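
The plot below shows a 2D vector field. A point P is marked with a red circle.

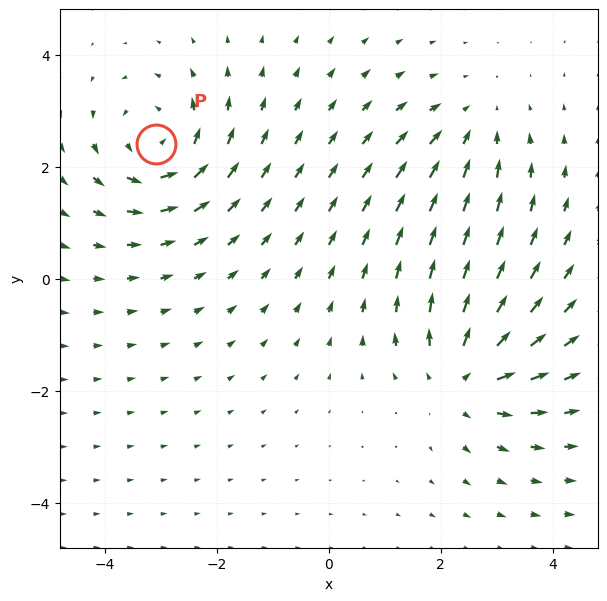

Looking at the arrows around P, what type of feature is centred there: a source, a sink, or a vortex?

vortex

At P (-3.1, 2.4) the arrows circulate counterclockwise. Divergence ≈0, curl about +5 — near-zero divergence with nonzero curl is a vortex.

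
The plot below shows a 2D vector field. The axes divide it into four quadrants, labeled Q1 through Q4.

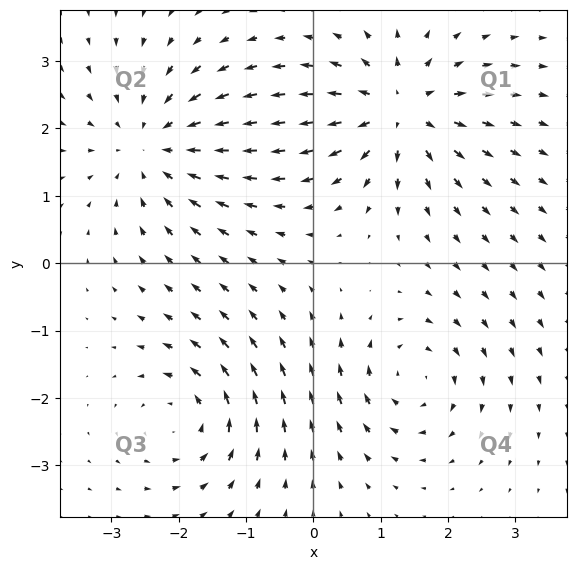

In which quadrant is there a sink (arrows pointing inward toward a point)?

The sink sits at approximately (-2.4, 1.7), which lies in quadrant Q2. The divergence there is about -3, negative as expected for a sink.

Q2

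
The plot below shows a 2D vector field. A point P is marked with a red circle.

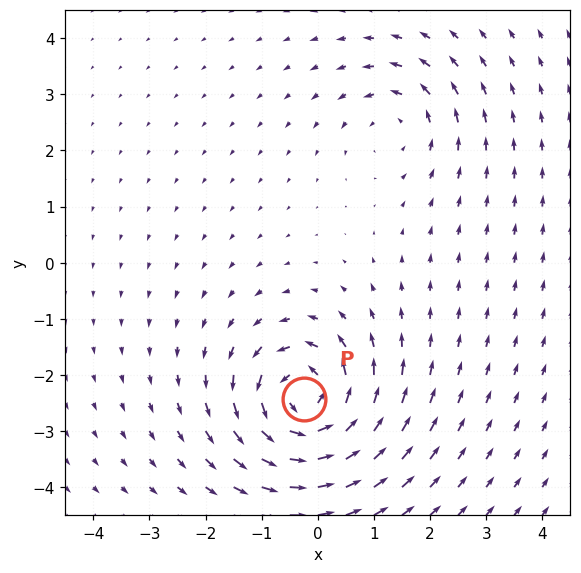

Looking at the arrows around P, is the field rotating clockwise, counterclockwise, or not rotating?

Near P at (-0.2, -2.4) the arrows circulate counterclockwise. The curl (z-component) there is about +7; positive curl means counterclockwise rotation.

counterclockwise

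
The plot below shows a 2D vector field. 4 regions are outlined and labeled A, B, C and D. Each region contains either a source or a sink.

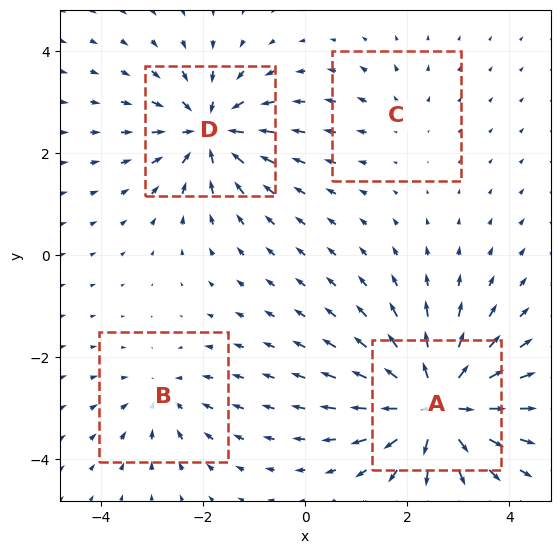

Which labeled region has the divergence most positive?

Divergence at each region's feature centre — A: about +9, B: about -4, C: about +2, D: about -6. Region A is most positive.

A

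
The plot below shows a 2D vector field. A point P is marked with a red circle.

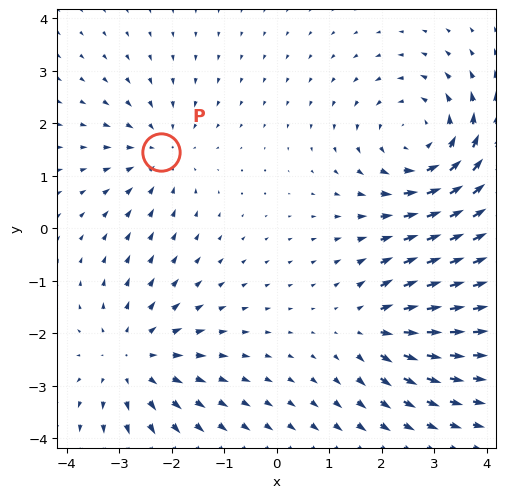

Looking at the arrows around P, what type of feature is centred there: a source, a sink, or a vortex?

At P (-2.2, 1.5) the arrows converge inward. Divergence about -3, curl ≈0 — negative divergence with near-zero curl is a sink.

sink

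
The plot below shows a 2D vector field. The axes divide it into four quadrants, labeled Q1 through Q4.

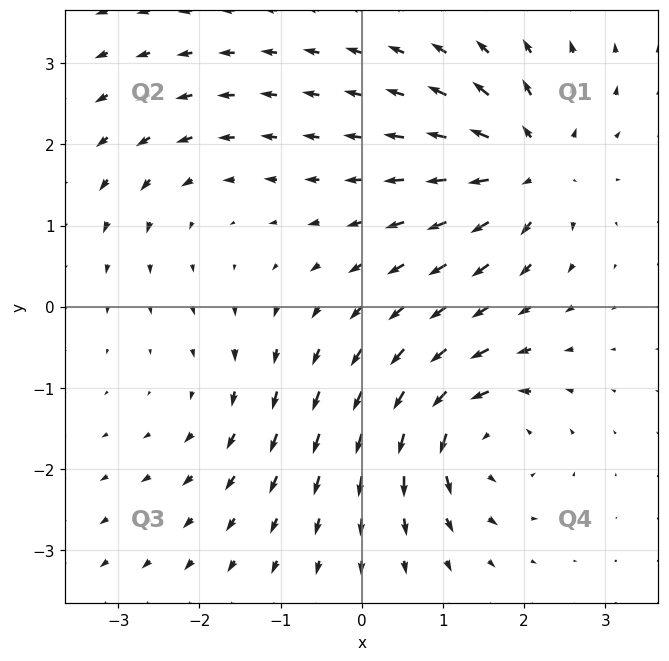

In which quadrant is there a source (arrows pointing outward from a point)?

Q1

The source sits at approximately (2.1, 1.7), which lies in quadrant Q1. The divergence there is about +7, positive as expected for a source.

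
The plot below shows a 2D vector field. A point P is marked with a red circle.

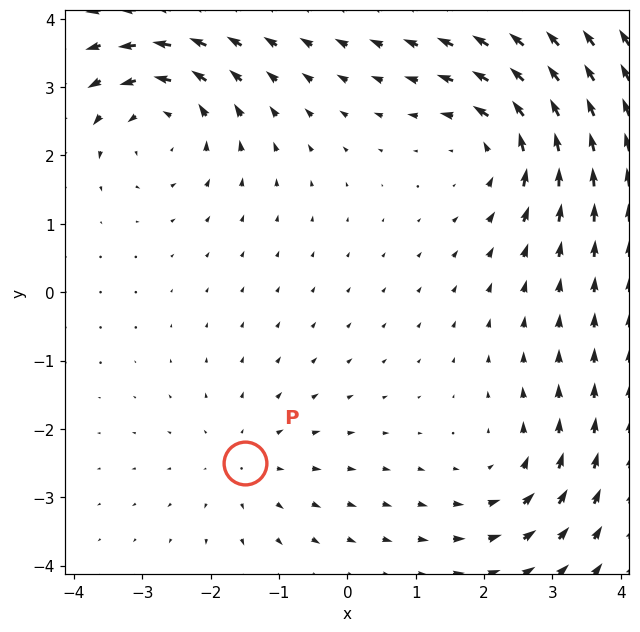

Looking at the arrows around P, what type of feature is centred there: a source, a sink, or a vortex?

source

At P (-1.5, -2.5) the arrows spread outward. Divergence about +2, curl ≈0 — positive divergence with near-zero curl is a source.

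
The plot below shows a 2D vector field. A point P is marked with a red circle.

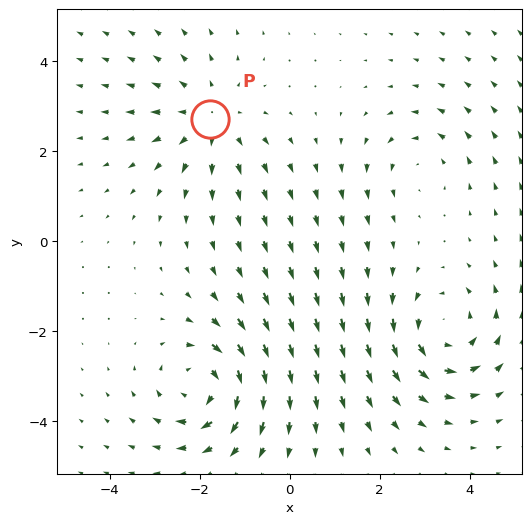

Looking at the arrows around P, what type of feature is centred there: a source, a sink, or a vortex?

source

At P (-1.8, 2.7) the arrows spread outward. Divergence about +4, curl ≈0 — positive divergence with near-zero curl is a source.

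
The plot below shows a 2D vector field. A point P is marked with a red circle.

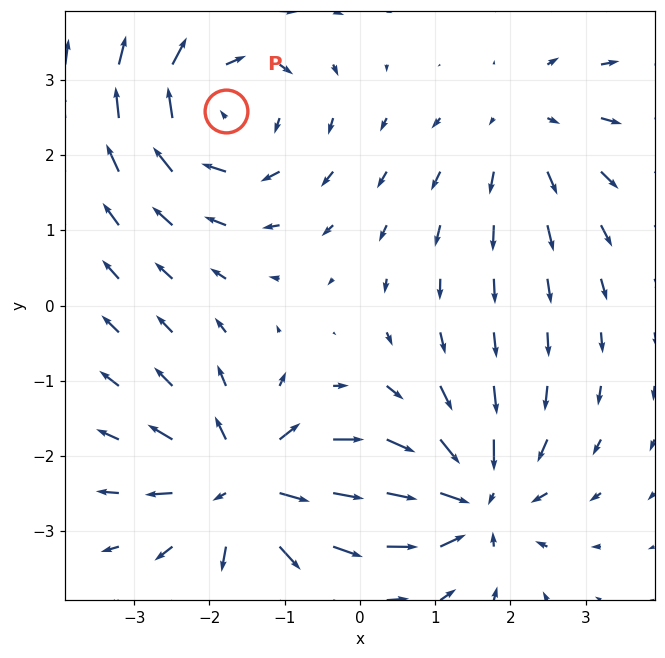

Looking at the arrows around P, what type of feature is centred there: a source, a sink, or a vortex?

At P (-1.8, 2.6) the arrows circulate clockwise. Divergence ≈0, curl about -5 — near-zero divergence with nonzero curl is a vortex.

vortex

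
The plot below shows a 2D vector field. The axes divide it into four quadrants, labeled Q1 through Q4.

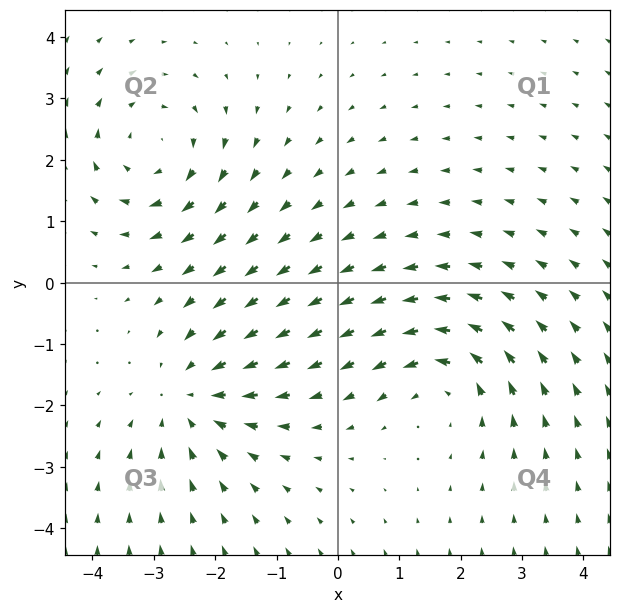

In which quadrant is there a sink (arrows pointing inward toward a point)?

Q3

The sink sits at approximately (-2.4, -1.9), which lies in quadrant Q3. The divergence there is about -3, negative as expected for a sink.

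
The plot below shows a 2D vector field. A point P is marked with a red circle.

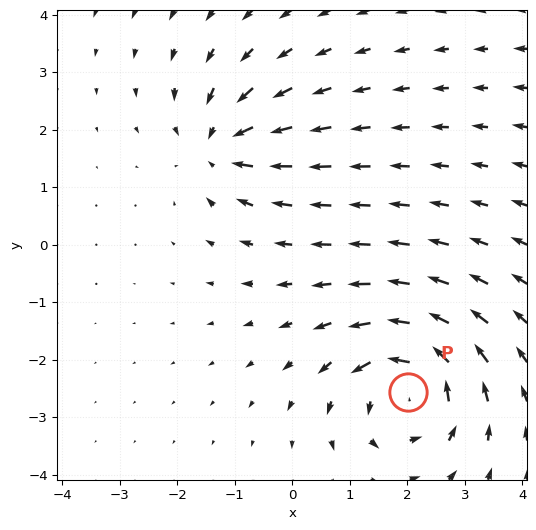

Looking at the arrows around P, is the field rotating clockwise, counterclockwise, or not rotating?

counterclockwise

Near P at (2.0, -2.6) the arrows circulate counterclockwise. The curl (z-component) there is about +4; positive curl means counterclockwise rotation.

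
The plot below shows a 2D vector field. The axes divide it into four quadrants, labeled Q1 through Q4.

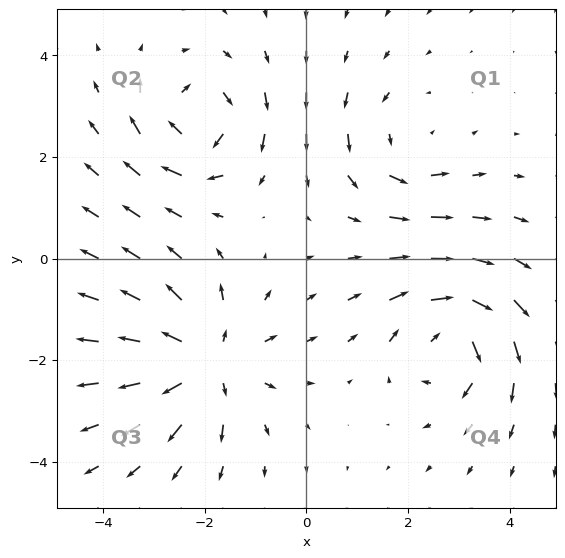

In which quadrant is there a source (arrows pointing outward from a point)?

Q3

The source sits at approximately (-1.9, -2.0), which lies in quadrant Q3. The divergence there is about +4, positive as expected for a source.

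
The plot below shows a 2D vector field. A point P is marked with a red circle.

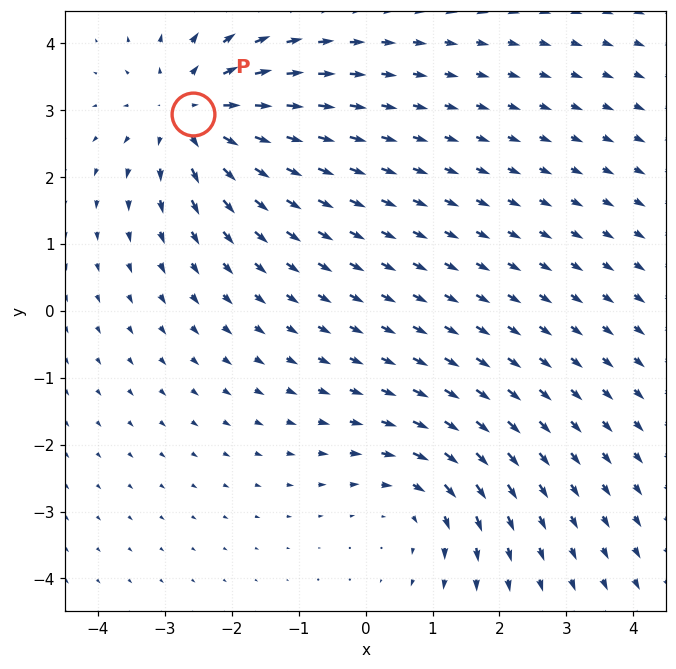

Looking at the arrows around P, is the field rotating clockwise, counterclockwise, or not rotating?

not rotating

Near P at (-2.6, 2.9) the arrows show no circulation. The curl there is ≈0.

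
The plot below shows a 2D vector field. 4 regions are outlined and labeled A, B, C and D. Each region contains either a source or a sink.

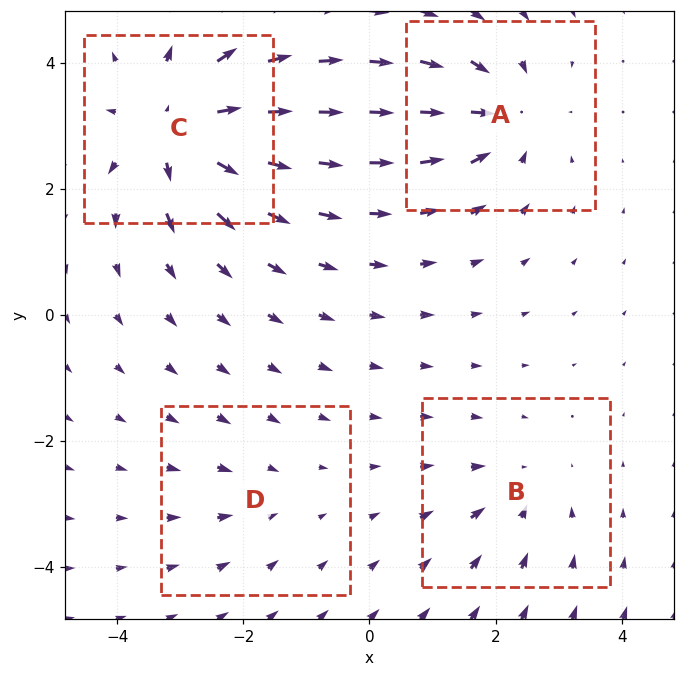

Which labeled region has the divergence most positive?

Divergence at each region's feature centre — A: about -5, B: about -3, C: about +7, D: about -2. Region C is most positive.

C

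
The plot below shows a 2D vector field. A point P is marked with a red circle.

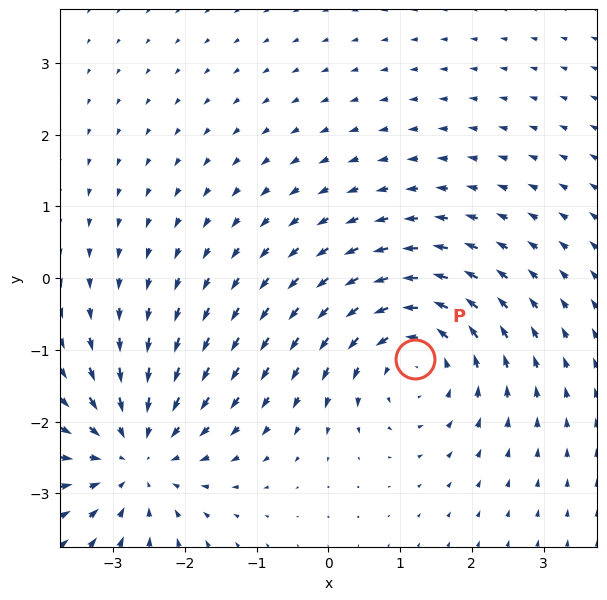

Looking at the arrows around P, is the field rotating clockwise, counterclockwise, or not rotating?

Near P at (1.2, -1.1) the arrows circulate counterclockwise. The curl (z-component) there is about +4; positive curl means counterclockwise rotation.

counterclockwise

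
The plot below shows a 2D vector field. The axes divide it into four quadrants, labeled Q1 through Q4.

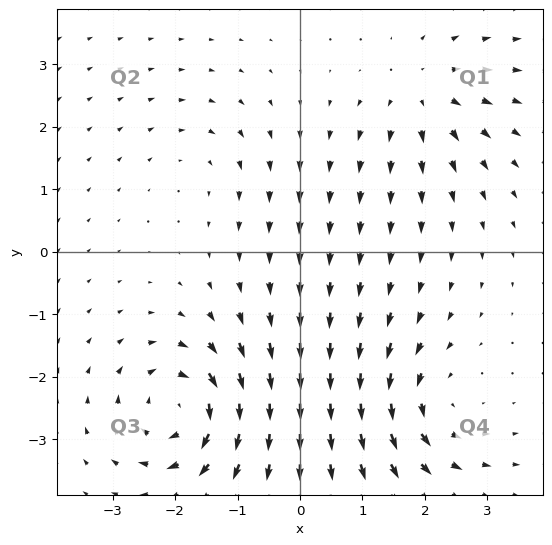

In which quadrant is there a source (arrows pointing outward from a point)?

Q1

The source sits at approximately (2.0, 2.5), which lies in quadrant Q1. The divergence there is about +4, positive as expected for a source.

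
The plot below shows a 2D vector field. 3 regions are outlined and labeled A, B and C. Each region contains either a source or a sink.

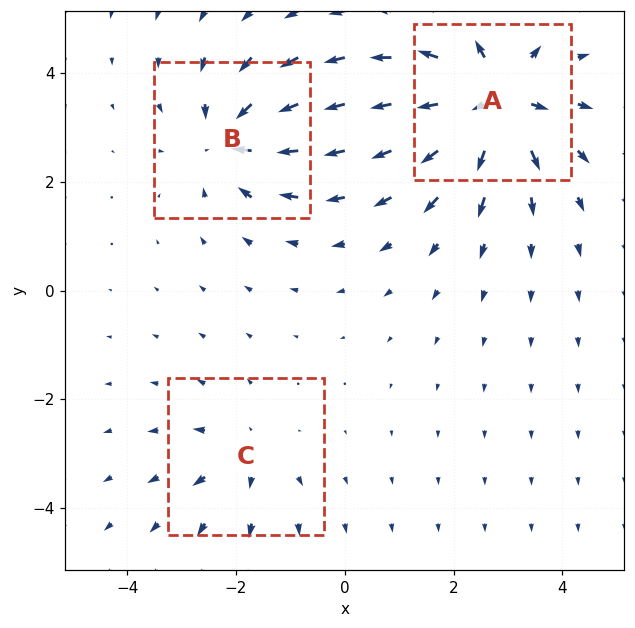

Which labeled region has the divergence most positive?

A

Divergence at each region's feature centre — A: about +6, B: about -4, C: about +2. Region A is most positive.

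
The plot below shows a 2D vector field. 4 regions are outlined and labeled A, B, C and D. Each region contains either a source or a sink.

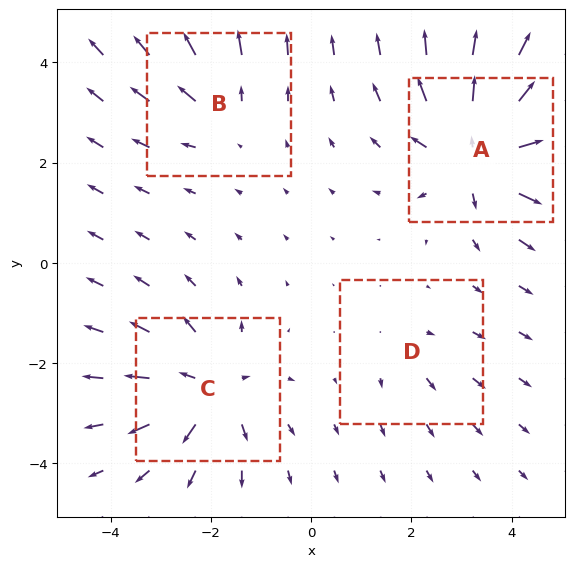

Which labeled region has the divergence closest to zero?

Divergence at each region's feature centre — A: about +8, B: about +4, C: about +6, D: about +2. Region D is closest to zero.

D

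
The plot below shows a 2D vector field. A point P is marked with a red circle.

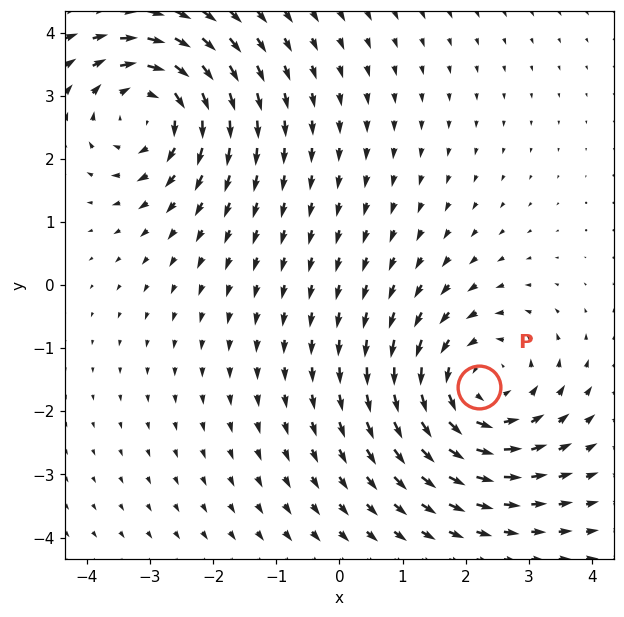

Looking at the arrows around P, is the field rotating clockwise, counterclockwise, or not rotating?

Near P at (2.2, -1.6) the arrows circulate counterclockwise. The curl (z-component) there is about +4; positive curl means counterclockwise rotation.

counterclockwise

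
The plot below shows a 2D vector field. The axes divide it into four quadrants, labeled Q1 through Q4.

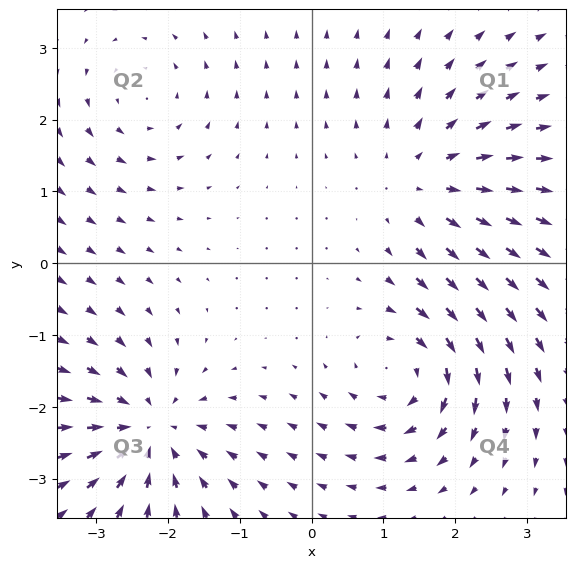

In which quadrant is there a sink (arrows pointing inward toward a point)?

The sink sits at approximately (-2.3, -2.3), which lies in quadrant Q3. The divergence there is about -5, negative as expected for a sink.

Q3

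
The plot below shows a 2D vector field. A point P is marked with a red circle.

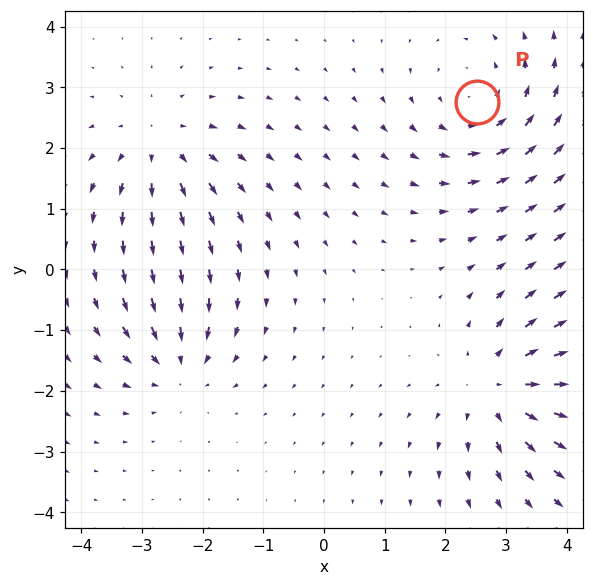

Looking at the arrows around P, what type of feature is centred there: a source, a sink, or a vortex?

vortex

At P (2.5, 2.8) the arrows circulate counterclockwise. Divergence ≈0, curl about +4 — near-zero divergence with nonzero curl is a vortex.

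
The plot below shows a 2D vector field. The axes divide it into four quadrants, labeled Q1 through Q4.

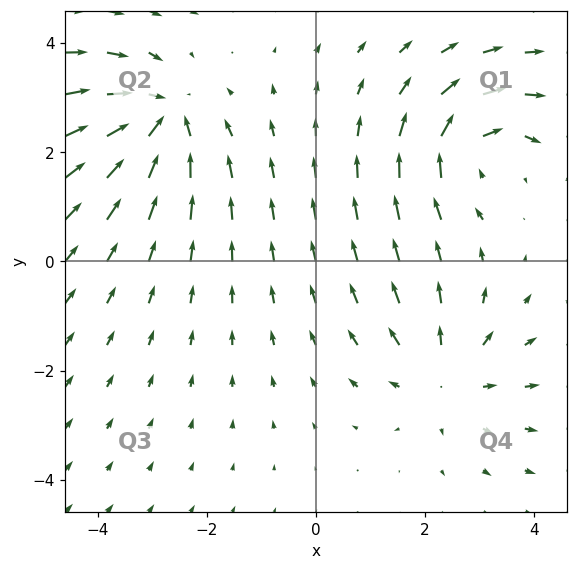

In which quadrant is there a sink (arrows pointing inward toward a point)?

The sink sits at approximately (-2.9, 2.6), which lies in quadrant Q2. The divergence there is about -4, negative as expected for a sink.

Q2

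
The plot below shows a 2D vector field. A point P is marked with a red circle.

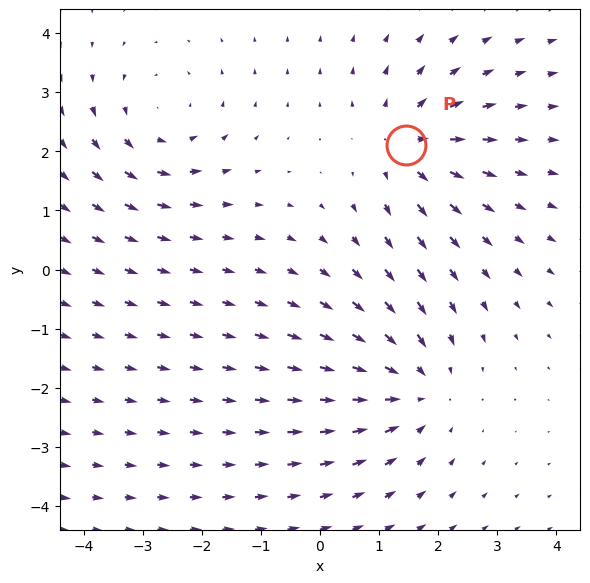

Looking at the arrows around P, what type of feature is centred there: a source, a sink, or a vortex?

source

At P (1.5, 2.1) the arrows spread outward. Divergence about +3, curl ≈0 — positive divergence with near-zero curl is a source.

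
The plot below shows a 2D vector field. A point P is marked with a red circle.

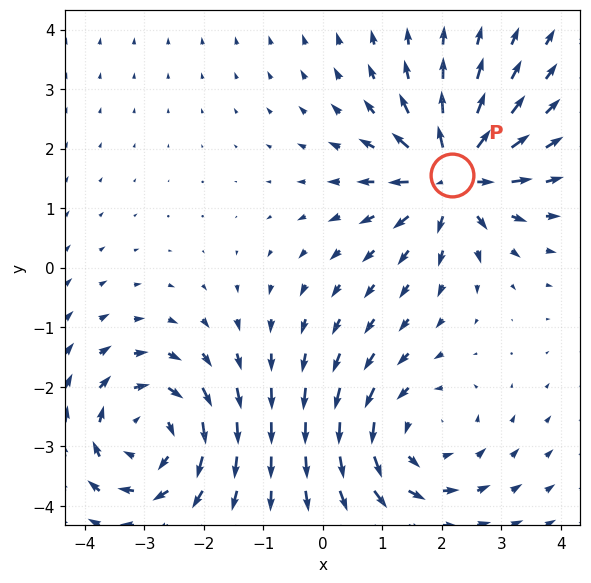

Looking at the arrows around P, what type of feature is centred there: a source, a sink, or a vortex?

source

At P (2.2, 1.6) the arrows spread outward. Divergence about +6, curl ≈0 — positive divergence with near-zero curl is a source.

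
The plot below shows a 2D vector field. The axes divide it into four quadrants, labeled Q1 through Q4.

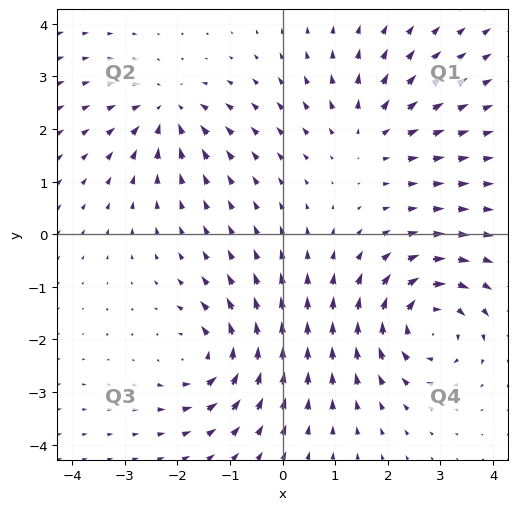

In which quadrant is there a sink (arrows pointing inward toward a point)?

Q2

The sink sits at approximately (-2.2, 2.3), which lies in quadrant Q2. The divergence there is about -5, negative as expected for a sink.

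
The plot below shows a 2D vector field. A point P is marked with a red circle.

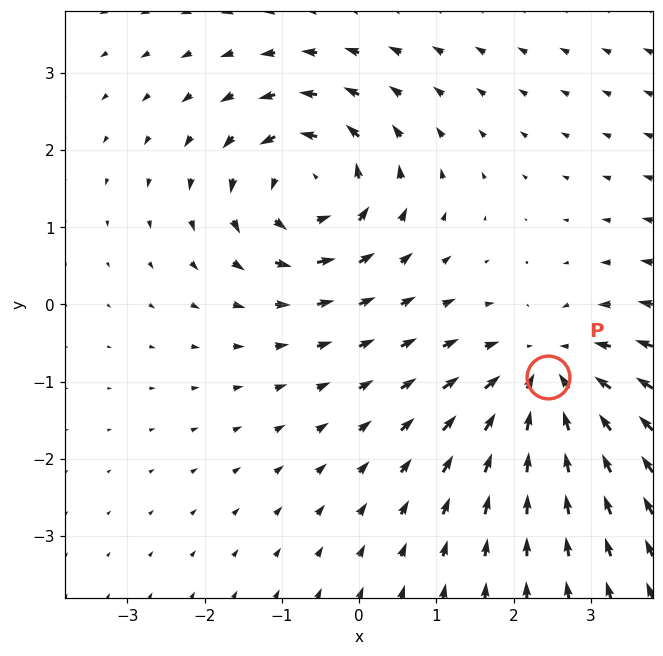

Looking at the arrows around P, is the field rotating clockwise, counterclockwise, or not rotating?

not rotating

Near P at (2.4, -0.9) the arrows show no circulation. The curl there is ≈0.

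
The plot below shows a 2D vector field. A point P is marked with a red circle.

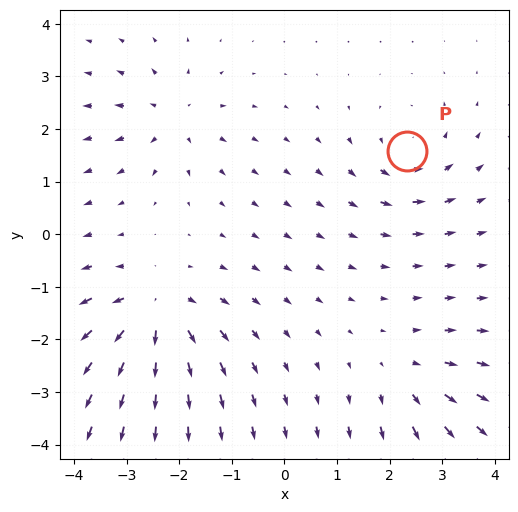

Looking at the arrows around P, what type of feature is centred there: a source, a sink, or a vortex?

At P (2.3, 1.6) the arrows circulate counterclockwise. Divergence ≈0, curl about +4 — near-zero divergence with nonzero curl is a vortex.

vortex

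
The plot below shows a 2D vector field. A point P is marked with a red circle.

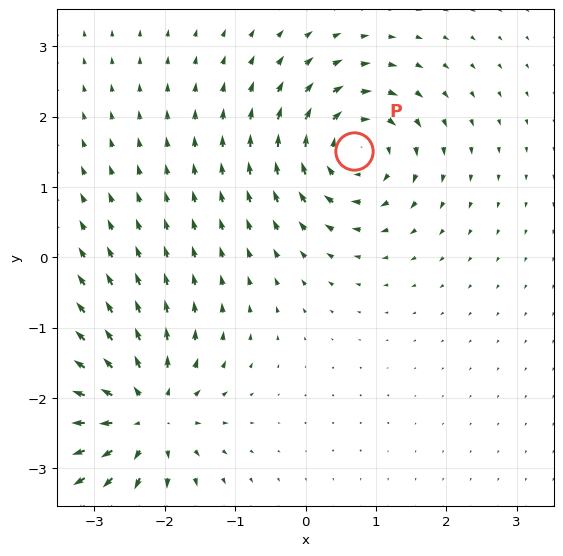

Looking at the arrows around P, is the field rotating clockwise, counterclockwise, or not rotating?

clockwise

Near P at (0.7, 1.5) the arrows circulate clockwise. The curl (z-component) there is about -6; negative curl means clockwise rotation.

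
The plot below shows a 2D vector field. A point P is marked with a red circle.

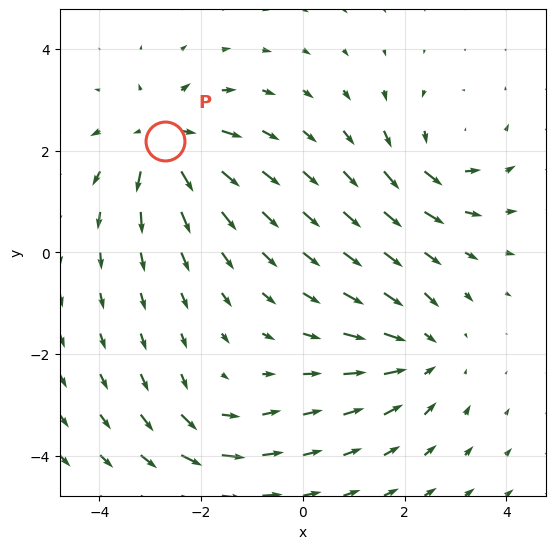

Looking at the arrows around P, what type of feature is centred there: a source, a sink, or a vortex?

At P (-2.7, 2.2) the arrows spread outward. Divergence about +6, curl ≈0 — positive divergence with near-zero curl is a source.

source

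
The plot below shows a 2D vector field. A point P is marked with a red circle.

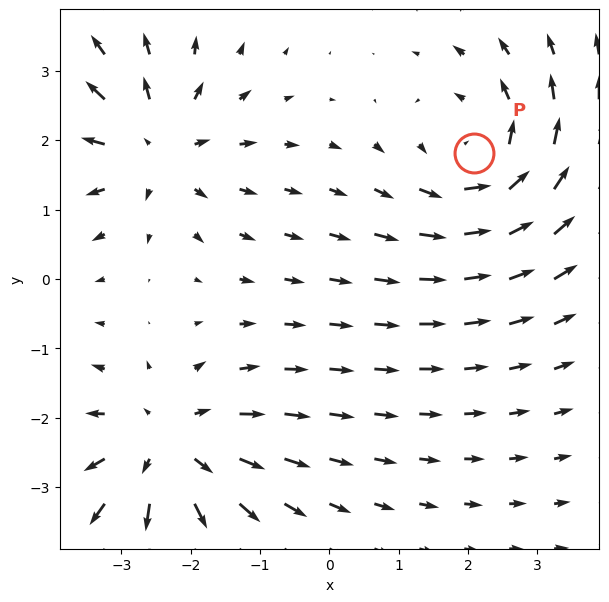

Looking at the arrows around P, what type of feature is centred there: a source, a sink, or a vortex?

vortex

At P (2.1, 1.8) the arrows circulate counterclockwise. Divergence ≈0, curl about +4 — near-zero divergence with nonzero curl is a vortex.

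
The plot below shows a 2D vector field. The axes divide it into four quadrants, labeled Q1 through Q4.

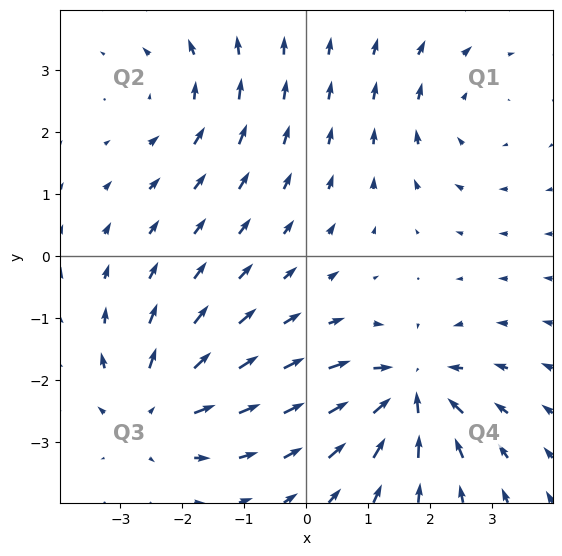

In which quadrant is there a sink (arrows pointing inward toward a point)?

Q4

The sink sits at approximately (1.7, -2.2), which lies in quadrant Q4. The divergence there is about -7, negative as expected for a sink.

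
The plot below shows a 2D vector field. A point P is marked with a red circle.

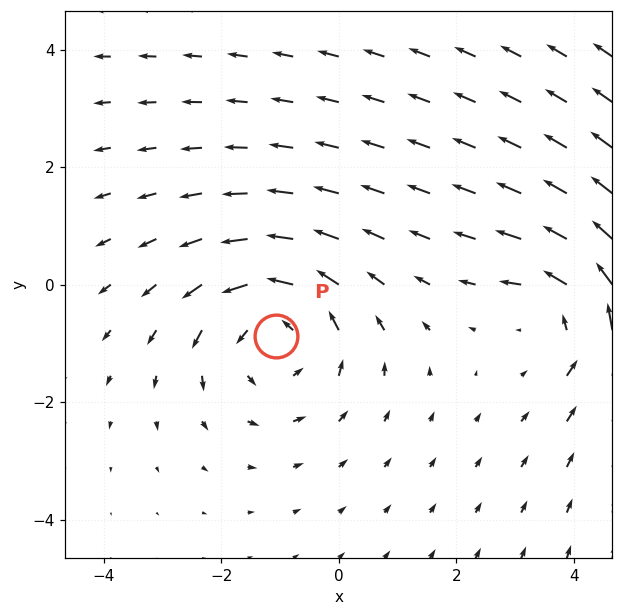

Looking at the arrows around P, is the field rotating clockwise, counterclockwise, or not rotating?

counterclockwise

Near P at (-1.1, -0.9) the arrows circulate counterclockwise. The curl (z-component) there is about +4; positive curl means counterclockwise rotation.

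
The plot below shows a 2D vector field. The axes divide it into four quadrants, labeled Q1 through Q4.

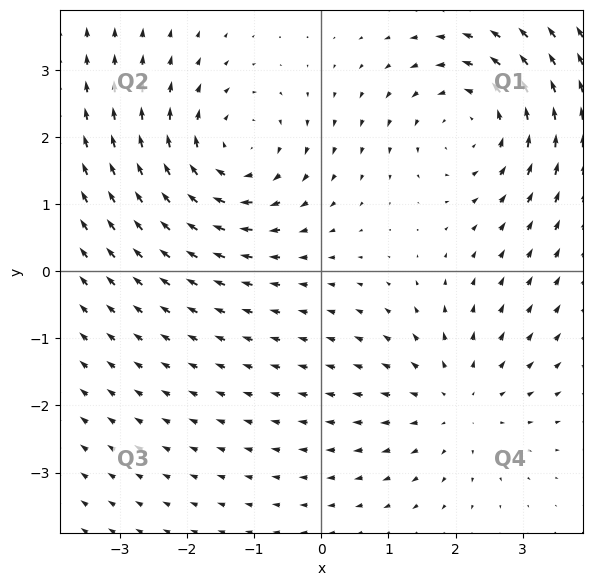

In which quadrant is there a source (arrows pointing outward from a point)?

The source sits at approximately (2.0, -2.0), which lies in quadrant Q4. The divergence there is about +3, positive as expected for a source.

Q4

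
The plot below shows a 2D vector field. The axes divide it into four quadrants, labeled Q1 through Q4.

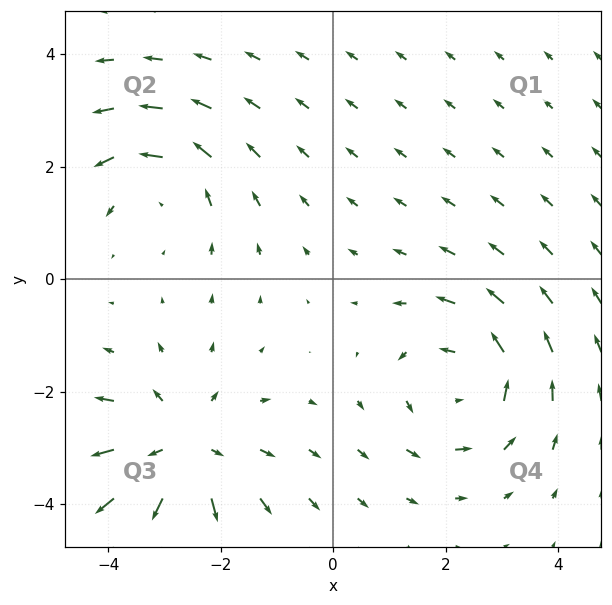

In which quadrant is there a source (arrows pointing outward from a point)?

The source sits at approximately (-2.7, -3.1), which lies in quadrant Q3. The divergence there is about +4, positive as expected for a source.

Q3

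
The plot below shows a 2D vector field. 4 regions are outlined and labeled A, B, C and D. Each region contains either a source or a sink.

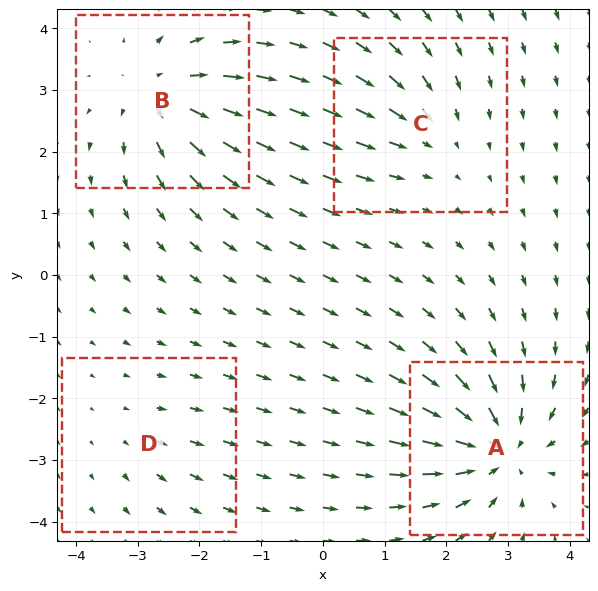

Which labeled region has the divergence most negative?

A

Divergence at each region's feature centre — A: about -7, B: about +6, C: about -3, D: about +2. Region A is most negative.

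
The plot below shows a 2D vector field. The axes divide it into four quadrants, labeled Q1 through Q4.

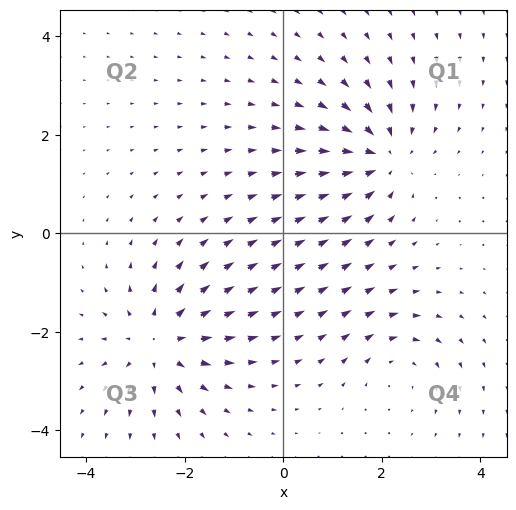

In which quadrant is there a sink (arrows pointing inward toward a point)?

Q1

The sink sits at approximately (2.0, 1.5), which lies in quadrant Q1. The divergence there is about -5, negative as expected for a sink.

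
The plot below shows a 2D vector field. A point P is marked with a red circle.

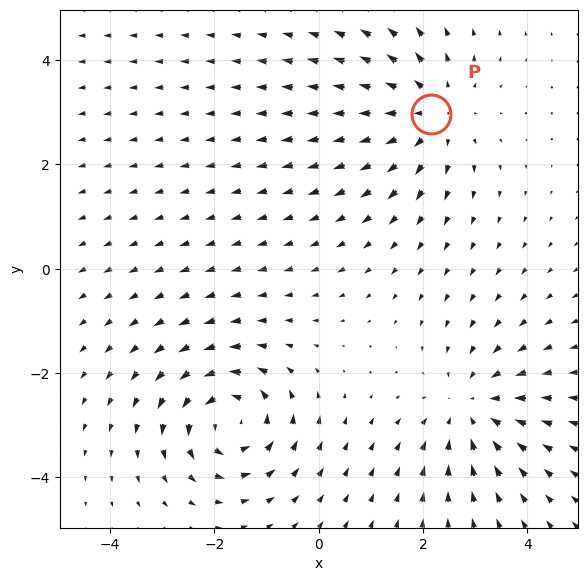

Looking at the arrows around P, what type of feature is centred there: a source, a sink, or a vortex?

At P (2.2, 3.0) the arrows spread outward. Divergence about +4, curl ≈0 — positive divergence with near-zero curl is a source.

source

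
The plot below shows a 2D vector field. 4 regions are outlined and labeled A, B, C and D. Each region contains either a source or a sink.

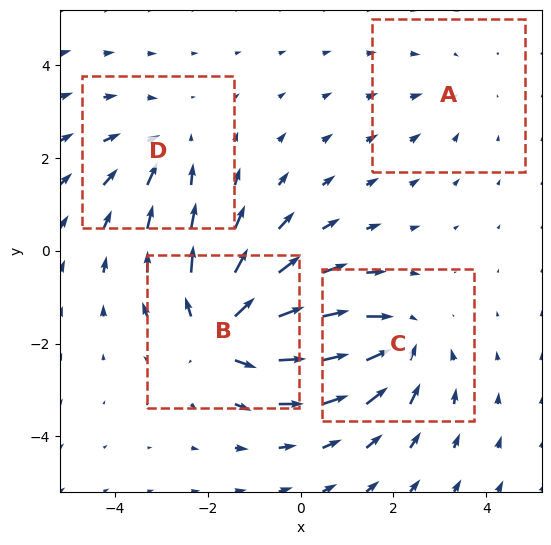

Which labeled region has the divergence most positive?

B

Divergence at each region's feature centre — A: about -2, B: about +7, C: about -5, D: about -3. Region B is most positive.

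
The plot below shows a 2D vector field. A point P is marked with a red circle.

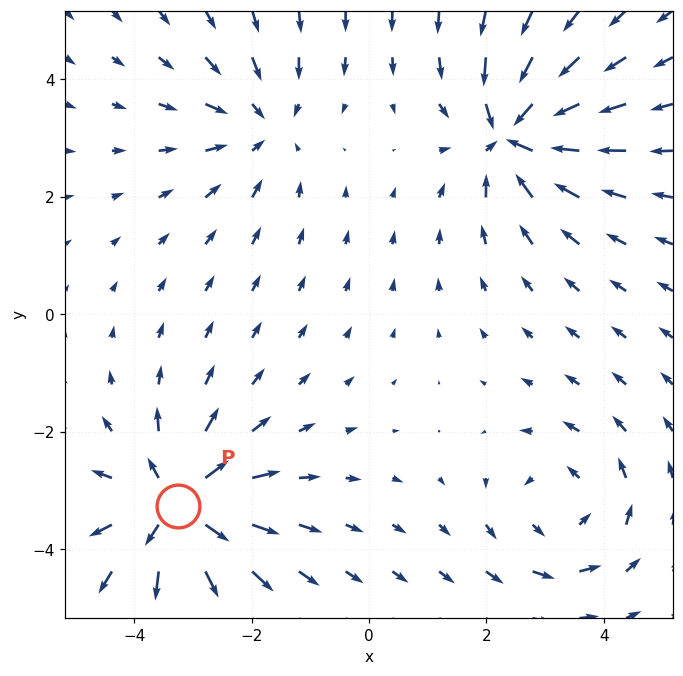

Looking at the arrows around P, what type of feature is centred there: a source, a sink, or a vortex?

At P (-3.3, -3.3) the arrows spread outward. Divergence about +6, curl ≈0 — positive divergence with near-zero curl is a source.

source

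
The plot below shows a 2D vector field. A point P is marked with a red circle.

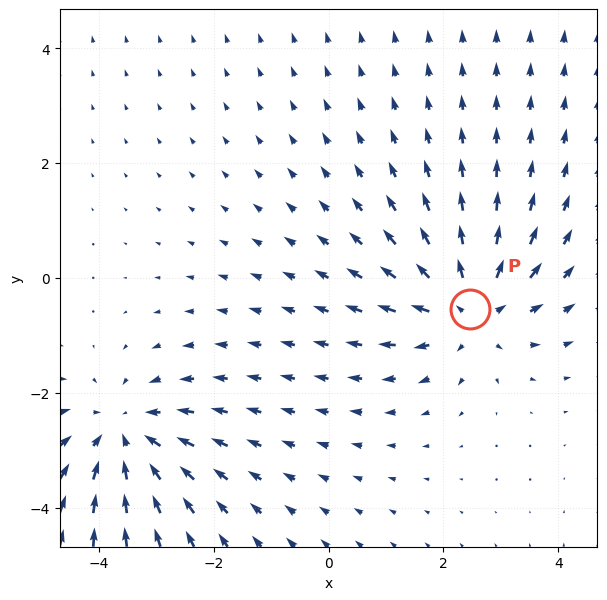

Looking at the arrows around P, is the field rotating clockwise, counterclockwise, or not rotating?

not rotating

Near P at (2.5, -0.5) the arrows show no circulation. The curl there is ≈0.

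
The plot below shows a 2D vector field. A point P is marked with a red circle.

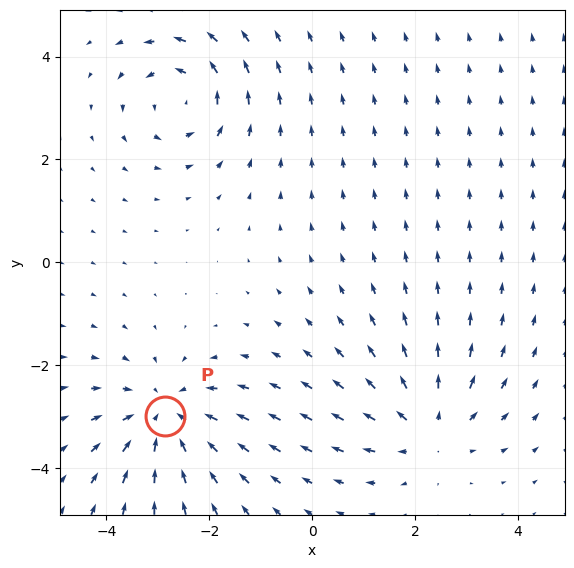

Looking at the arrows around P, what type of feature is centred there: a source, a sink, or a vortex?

sink

At P (-2.9, -3.0) the arrows converge inward. Divergence about -5, curl ≈0 — negative divergence with near-zero curl is a sink.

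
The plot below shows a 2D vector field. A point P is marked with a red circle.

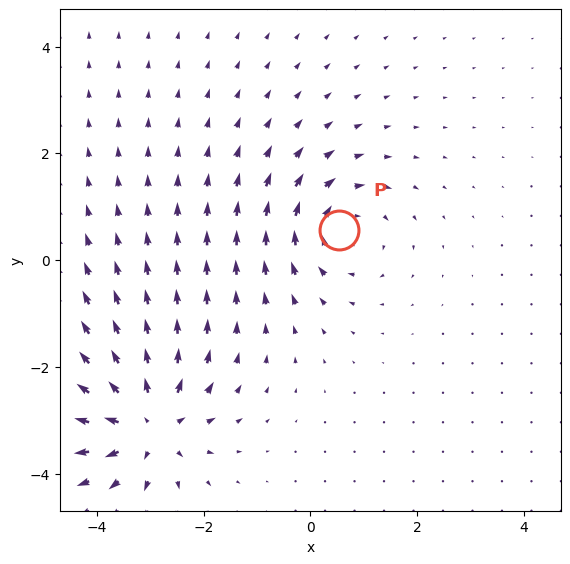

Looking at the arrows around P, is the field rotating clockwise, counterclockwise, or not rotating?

Near P at (0.5, 0.6) the arrows circulate clockwise. The curl (z-component) there is about -4; negative curl means clockwise rotation.

clockwise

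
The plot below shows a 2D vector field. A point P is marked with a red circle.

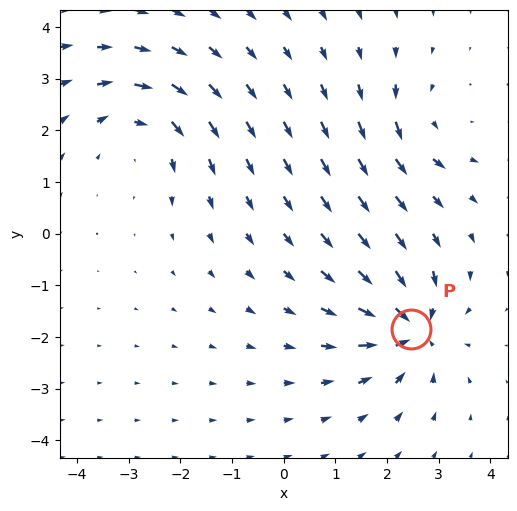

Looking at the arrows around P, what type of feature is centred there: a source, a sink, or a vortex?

sink

At P (2.5, -1.8) the arrows converge inward. Divergence about -6, curl ≈0 — negative divergence with near-zero curl is a sink.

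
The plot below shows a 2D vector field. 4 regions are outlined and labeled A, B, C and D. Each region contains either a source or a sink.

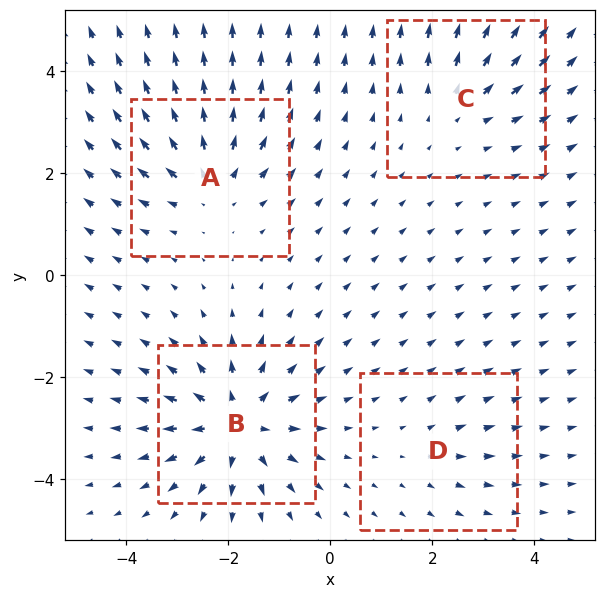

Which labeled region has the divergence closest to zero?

Divergence at each region's feature centre — A: about +5, B: about +7, C: about +3, D: about +2. Region D is closest to zero.

D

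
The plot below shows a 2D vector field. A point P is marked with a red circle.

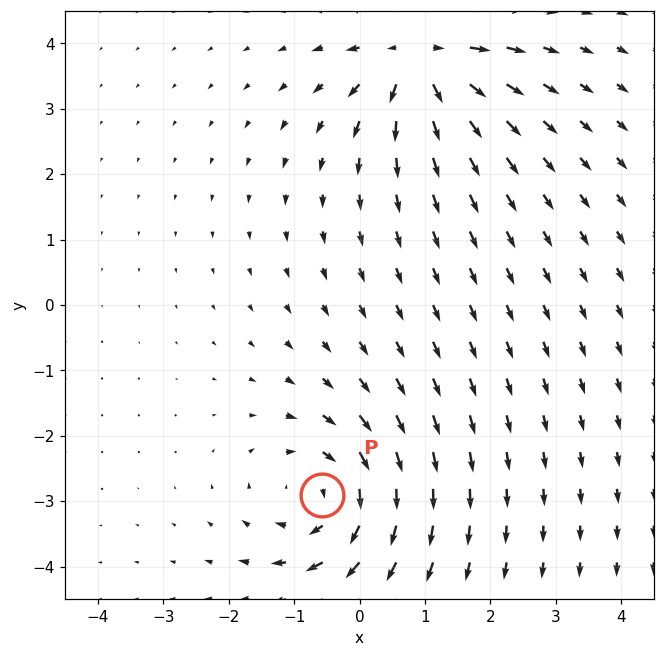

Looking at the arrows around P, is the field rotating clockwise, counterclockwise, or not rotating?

clockwise

Near P at (-0.6, -2.9) the arrows circulate clockwise. The curl (z-component) there is about -5; negative curl means clockwise rotation.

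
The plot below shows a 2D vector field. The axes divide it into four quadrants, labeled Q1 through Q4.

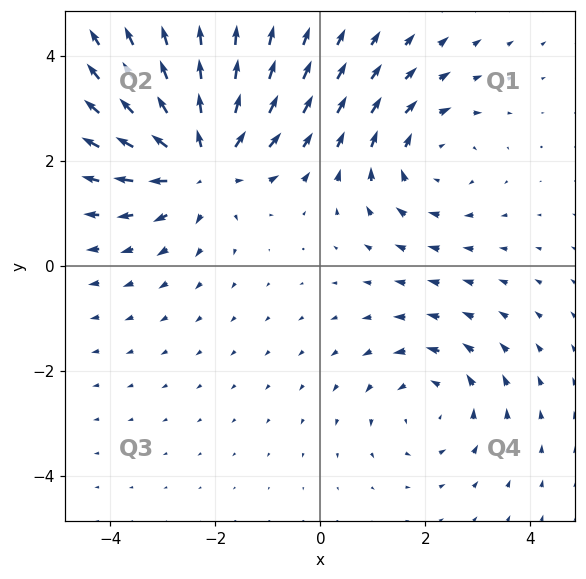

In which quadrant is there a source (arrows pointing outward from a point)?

Q2

The source sits at approximately (-2.3, 2.0), which lies in quadrant Q2. The divergence there is about +4, positive as expected for a source.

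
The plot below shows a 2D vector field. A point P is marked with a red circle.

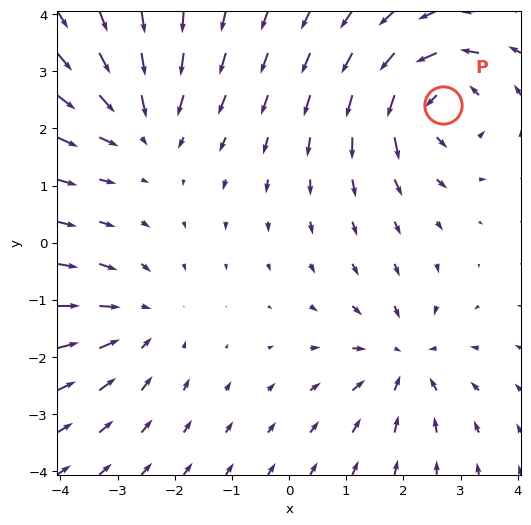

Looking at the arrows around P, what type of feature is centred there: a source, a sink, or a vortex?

At P (2.7, 2.4) the arrows circulate counterclockwise. Divergence ≈0, curl about +5 — near-zero divergence with nonzero curl is a vortex.

vortex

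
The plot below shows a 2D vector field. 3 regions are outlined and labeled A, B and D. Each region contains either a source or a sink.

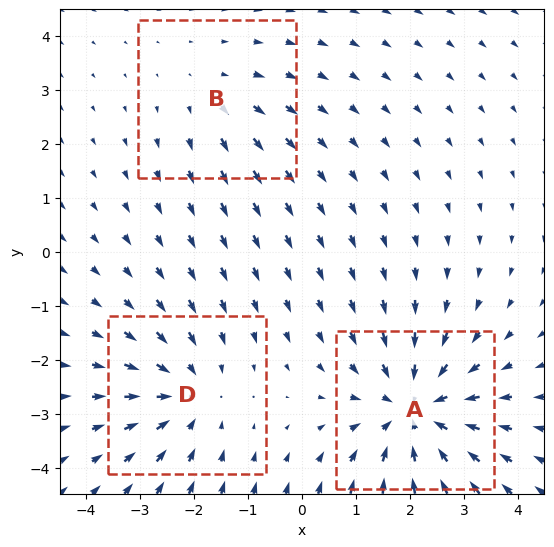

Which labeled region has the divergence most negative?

A

Divergence at each region's feature centre — A: about -4, B: about +2, D: about -3. Region A is most negative.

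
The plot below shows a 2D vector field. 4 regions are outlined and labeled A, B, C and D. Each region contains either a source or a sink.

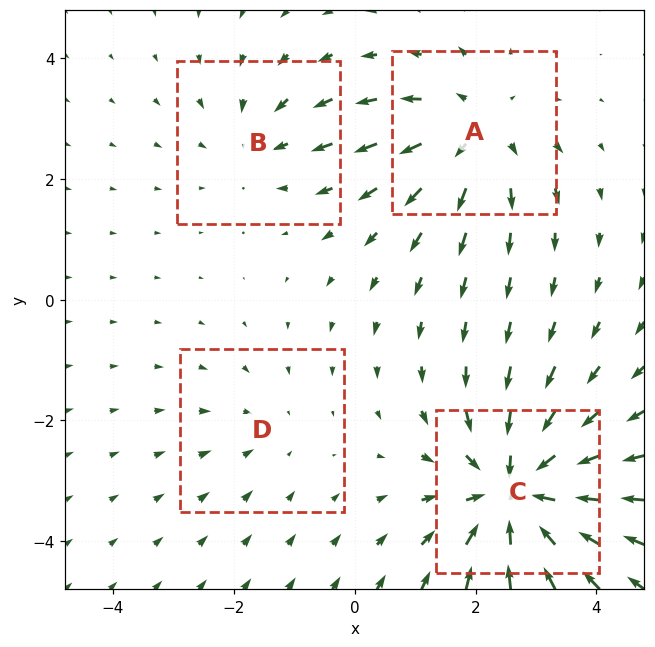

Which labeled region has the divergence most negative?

C

Divergence at each region's feature centre — A: about +4, B: about -3, C: about -7, D: about -2. Region C is most negative.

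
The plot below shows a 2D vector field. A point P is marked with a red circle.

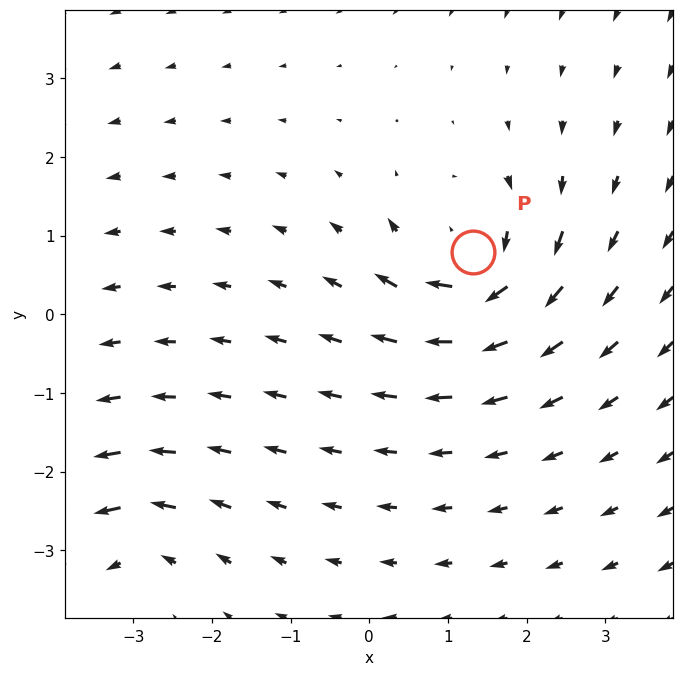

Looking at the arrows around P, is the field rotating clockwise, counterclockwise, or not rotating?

clockwise

Near P at (1.3, 0.8) the arrows circulate clockwise. The curl (z-component) there is about -4; negative curl means clockwise rotation.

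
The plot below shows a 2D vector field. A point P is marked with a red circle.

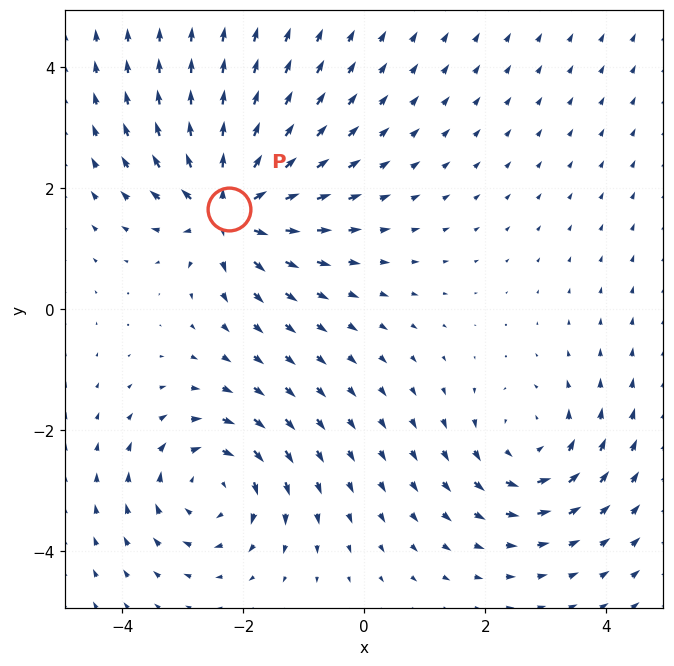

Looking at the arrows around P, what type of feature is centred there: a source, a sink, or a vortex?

source

At P (-2.2, 1.7) the arrows spread outward. Divergence about +5, curl ≈0 — positive divergence with near-zero curl is a source.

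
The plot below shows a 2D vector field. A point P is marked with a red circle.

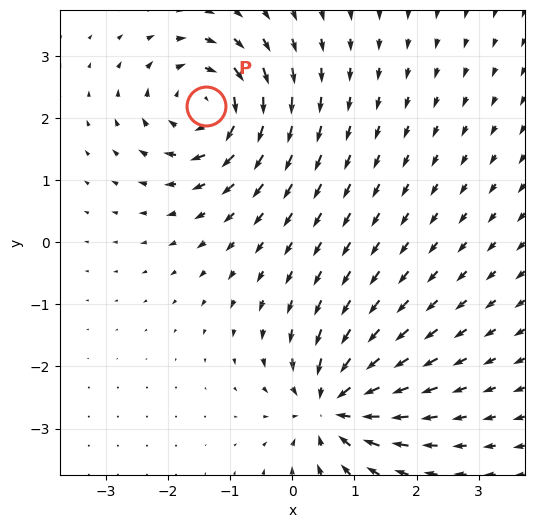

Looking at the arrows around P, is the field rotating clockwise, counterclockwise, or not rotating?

Near P at (-1.4, 2.2) the arrows circulate clockwise. The curl (z-component) there is about -7; negative curl means clockwise rotation.

clockwise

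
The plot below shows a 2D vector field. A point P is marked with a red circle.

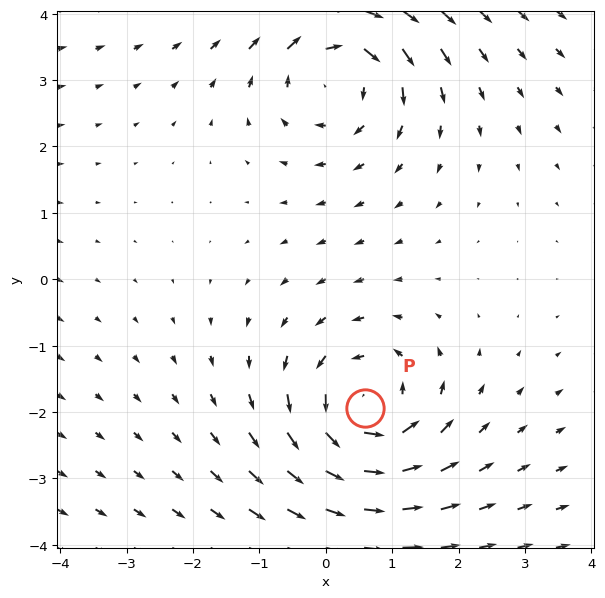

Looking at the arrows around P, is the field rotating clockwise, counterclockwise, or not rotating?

Near P at (0.6, -1.9) the arrows circulate counterclockwise. The curl (z-component) there is about +3; positive curl means counterclockwise rotation.

counterclockwise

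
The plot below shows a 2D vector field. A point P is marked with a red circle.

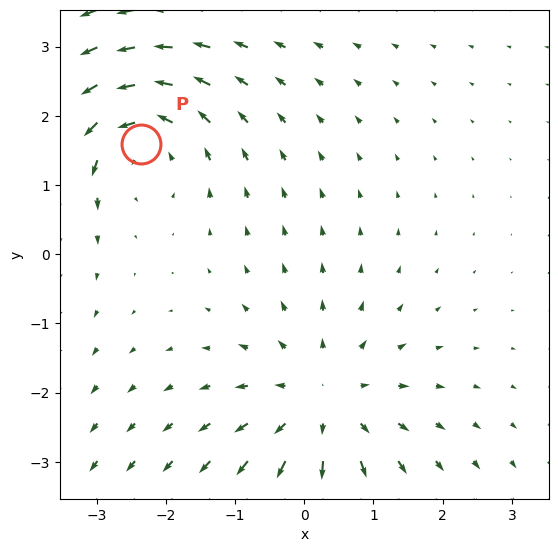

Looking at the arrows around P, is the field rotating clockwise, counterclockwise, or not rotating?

Near P at (-2.4, 1.6) the arrows circulate counterclockwise. The curl (z-component) there is about +4; positive curl means counterclockwise rotation.

counterclockwise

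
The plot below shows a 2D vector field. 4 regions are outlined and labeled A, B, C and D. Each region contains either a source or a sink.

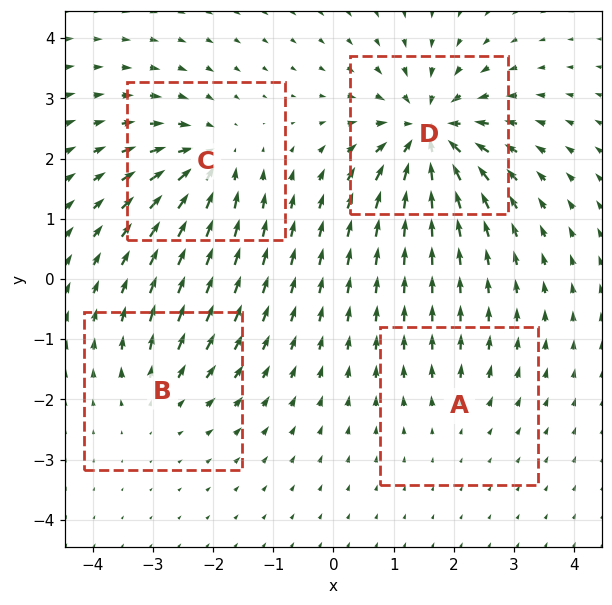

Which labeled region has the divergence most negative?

Divergence at each region's feature centre — A: about +2, B: about +4, C: about -6, D: about -9. Region D is most negative.

D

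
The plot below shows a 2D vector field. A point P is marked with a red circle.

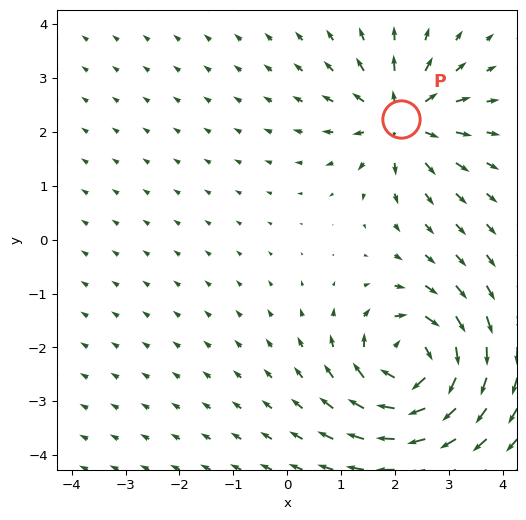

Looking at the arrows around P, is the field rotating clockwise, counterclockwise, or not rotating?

Near P at (2.1, 2.2) the arrows show no circulation. The curl there is ≈0.

not rotating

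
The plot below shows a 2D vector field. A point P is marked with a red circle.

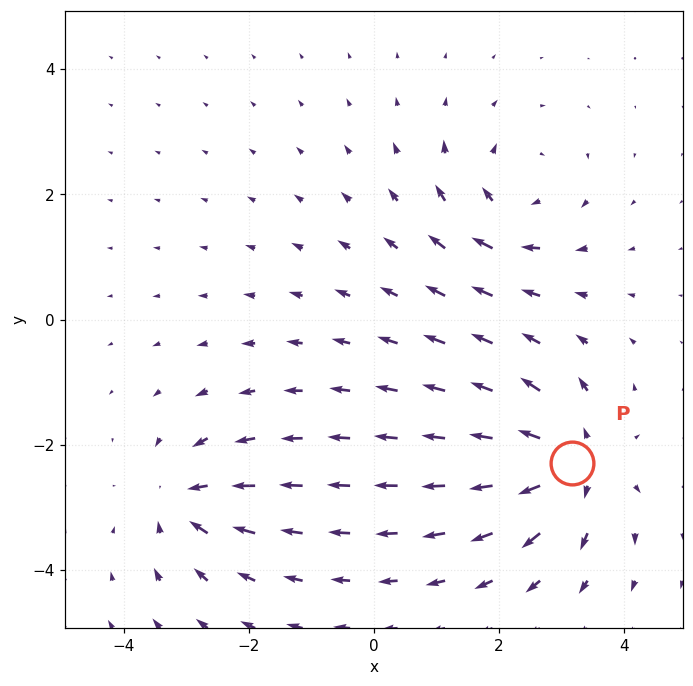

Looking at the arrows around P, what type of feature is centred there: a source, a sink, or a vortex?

At P (3.2, -2.3) the arrows spread outward. Divergence about +6, curl ≈0 — positive divergence with near-zero curl is a source.

source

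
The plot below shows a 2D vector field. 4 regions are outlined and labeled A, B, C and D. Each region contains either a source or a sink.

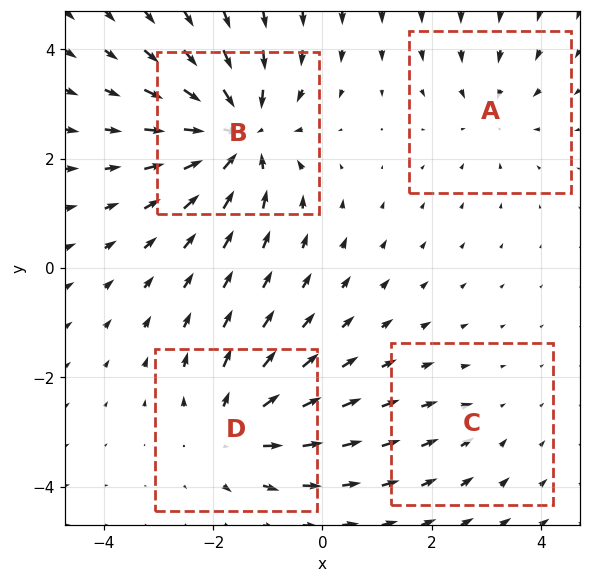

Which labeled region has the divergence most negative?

Divergence at each region's feature centre — A: about -3, B: about -7, C: about -2, D: about +5. Region B is most negative.

B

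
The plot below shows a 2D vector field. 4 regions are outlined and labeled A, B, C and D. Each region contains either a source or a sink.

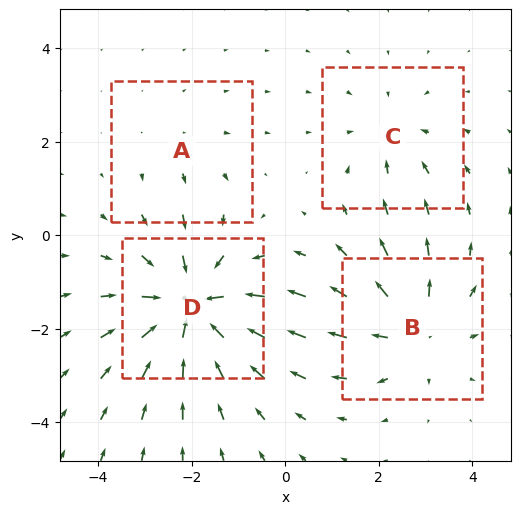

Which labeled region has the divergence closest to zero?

Divergence at each region's feature centre — A: about +2, B: about +4, C: about -3, D: about -6. Region A is closest to zero.

A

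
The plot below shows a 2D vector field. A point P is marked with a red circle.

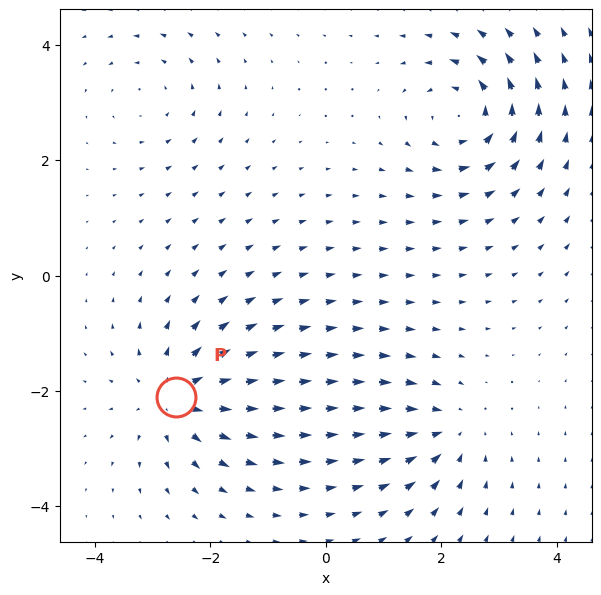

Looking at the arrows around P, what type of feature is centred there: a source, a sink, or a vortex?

At P (-2.6, -2.1) the arrows spread outward. Divergence about +5, curl ≈0 — positive divergence with near-zero curl is a source.

source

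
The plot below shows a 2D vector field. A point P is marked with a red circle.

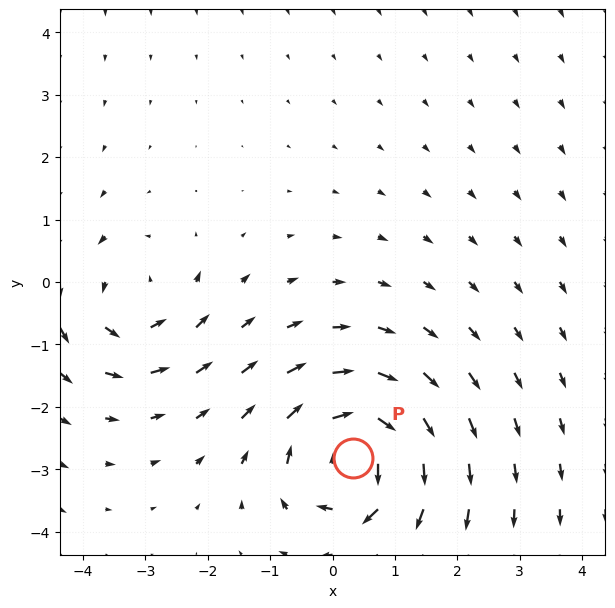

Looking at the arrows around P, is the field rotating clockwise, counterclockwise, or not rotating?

Near P at (0.3, -2.8) the arrows circulate clockwise. The curl (z-component) there is about -6; negative curl means clockwise rotation.

clockwise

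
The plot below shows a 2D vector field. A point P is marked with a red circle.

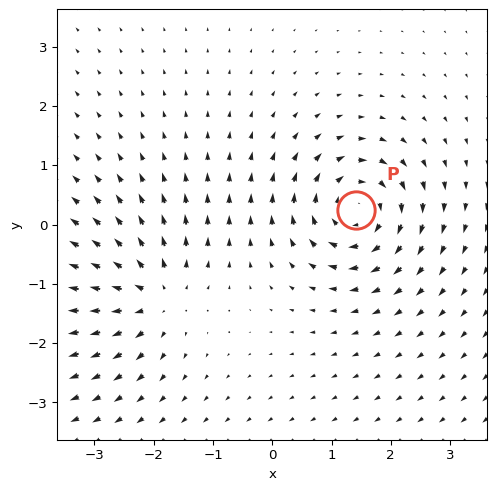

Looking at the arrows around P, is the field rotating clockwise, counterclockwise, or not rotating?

Near P at (1.4, 0.3) the arrows circulate clockwise. The curl (z-component) there is about -5; negative curl means clockwise rotation.

clockwise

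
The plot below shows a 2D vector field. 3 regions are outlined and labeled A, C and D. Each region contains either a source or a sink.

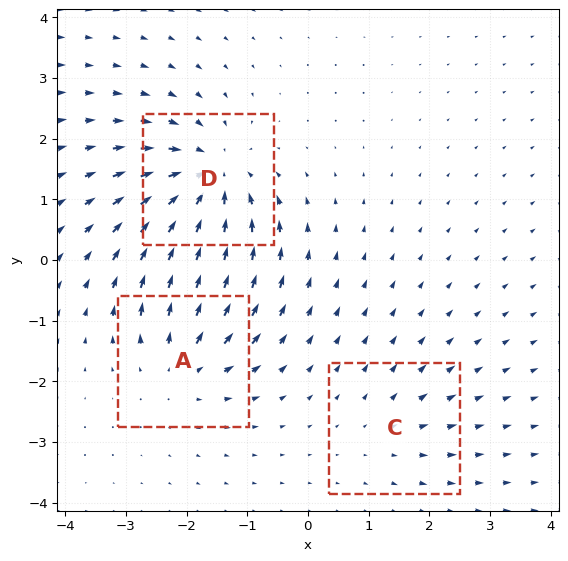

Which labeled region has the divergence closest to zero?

Divergence at each region's feature centre — A: about +4, C: about +2, D: about -5. Region C is closest to zero.

C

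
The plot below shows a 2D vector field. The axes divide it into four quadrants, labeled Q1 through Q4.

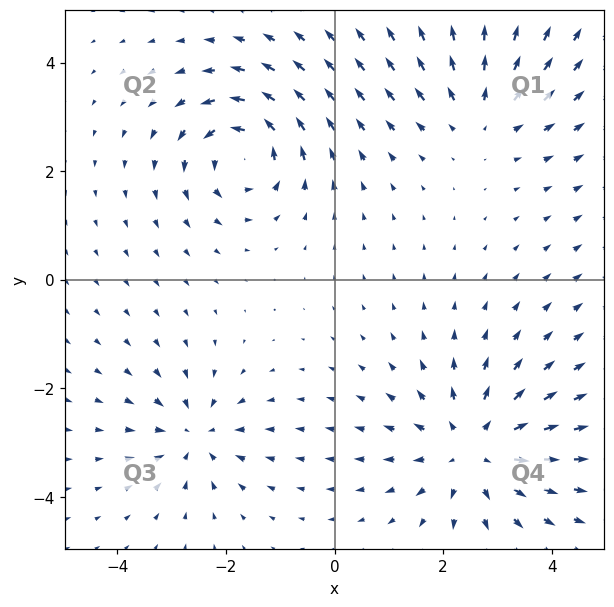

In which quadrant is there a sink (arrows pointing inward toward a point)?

The sink sits at approximately (-2.6, -2.9), which lies in quadrant Q3. The divergence there is about -3, negative as expected for a sink.

Q3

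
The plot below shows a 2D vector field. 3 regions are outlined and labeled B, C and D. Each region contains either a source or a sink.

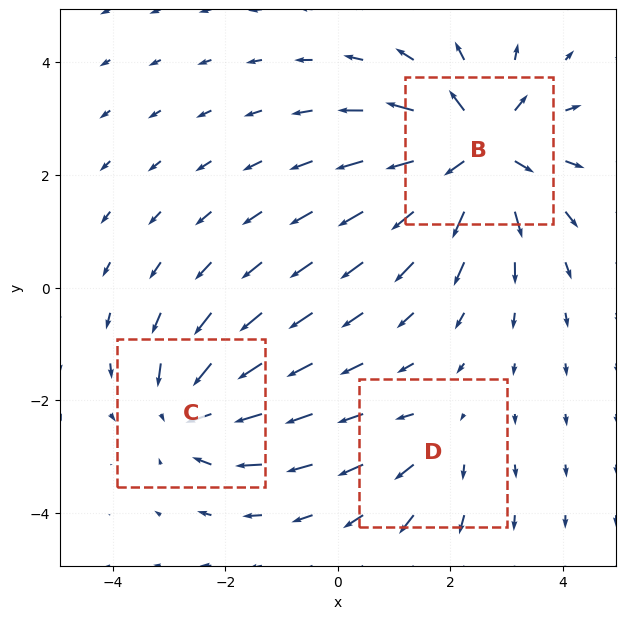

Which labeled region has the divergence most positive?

B

Divergence at each region's feature centre — B: about +5, C: about -4, D: about +2. Region B is most positive.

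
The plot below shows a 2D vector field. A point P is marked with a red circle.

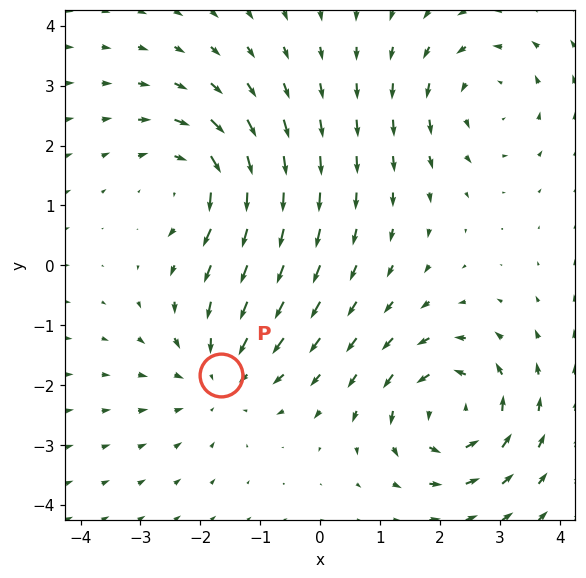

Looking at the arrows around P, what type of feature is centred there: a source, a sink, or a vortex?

At P (-1.7, -1.8) the arrows converge inward. Divergence about -4, curl ≈0 — negative divergence with near-zero curl is a sink.

sink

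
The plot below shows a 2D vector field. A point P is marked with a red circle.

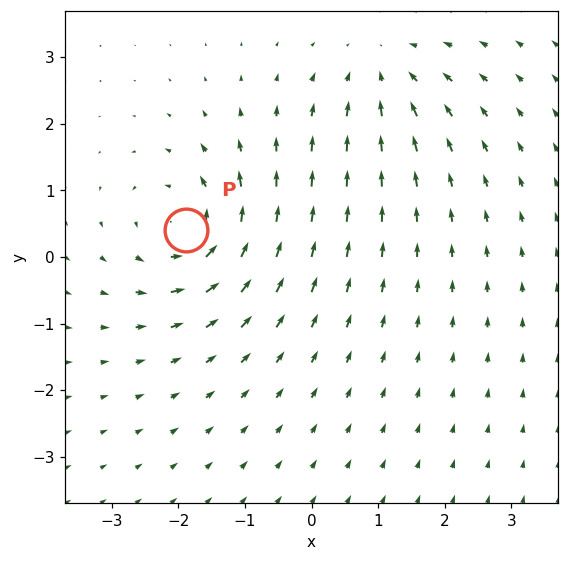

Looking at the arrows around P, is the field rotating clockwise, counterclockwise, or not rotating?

Near P at (-1.9, 0.4) the arrows circulate counterclockwise. The curl (z-component) there is about +5; positive curl means counterclockwise rotation.

counterclockwise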